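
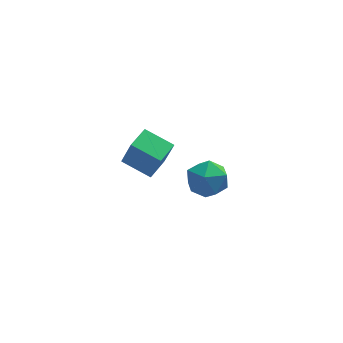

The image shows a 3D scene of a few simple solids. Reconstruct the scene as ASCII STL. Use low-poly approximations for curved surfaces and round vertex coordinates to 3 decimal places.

solid 
facet normal -0.582 -0.811 -0.058
outer loop
vertex -3.484 -1.884 2.404
vertex -4.631 -1.097 2.911
vertex -3.86 -1.513 0.979
endloop
endfacet
facet normal 0.774 -0.532 -0.343
outer loop
vertex -3.149 -0.523 1.049
vertex -3.484 -1.884 2.404
vertex -3.86 -1.513 0.979
endloop
endfacet
facet normal -0.583 -0.810 -0.058
outer loop
vertex -3.86 -1.513 0.979
vertex -4.631 -1.097 2.911
vertex -5.006 -0.725 1.485
endloop
endfacet
facet normal -0.247 0.244 -0.938
outer loop
vertex -5.006 -0.725 1.485
vertex -3.149 -0.523 1.049
vertex -3.86 -1.513 0.979
endloop
endfacet
facet normal 0.247 -0.244 0.938
outer loop
vertex -3.484 -1.884 2.404
vertex -3.92 -0.107 2.981
vertex -4.631 -1.097 2.911
endloop
endfacet
facet normal 0.775 -0.532 -0.342
outer loop
vertex -2.774 -0.895 2.475
vertex -3.484 -1.884 2.404
vertex -3.149 -0.523 1.049
endloop
endfacet
facet normal 0.246 -0.244 0.938
outer loop
vertex -2.774 -0.895 2.475
vertex -3.92 -0.107 2.981
vertex -3.484 -1.884 2.404
endloop
endfacet
facet normal -0.774 0.532 0.342
outer loop
vertex -4.631 -1.097 2.911
vertex -3.92 -0.107 2.981
vertex -5.006 -0.725 1.485
endloop
endfacet
facet normal -0.247 0.244 -0.938
outer loop
vertex -4.296 0.264 1.556
vertex -3.149 -0.523 1.049
vertex -5.006 -0.725 1.485
endloop
endfacet
facet normal -0.775 0.531 0.343
outer loop
vertex -5.006 -0.725 1.485
vertex -3.92 -0.107 2.981
vertex -4.296 0.264 1.556
endloop
endfacet
facet normal 0.582 0.811 0.058
outer loop
vertex -4.296 0.264 1.556
vertex -2.774 -0.895 2.475
vertex -3.149 -0.523 1.049
endloop
endfacet
facet normal 0.583 0.811 0.057
outer loop
vertex -3.92 -0.107 2.981
vertex -2.774 -0.895 2.475
vertex -4.296 0.264 1.556
endloop
endfacet
facet normal -0.393 -0.034 0.919
outer loop
vertex -1.698 2.601 -2.786
vertex -1.059 1.707 -2.546
vertex -0.674 2.744 -2.343
endloop
endfacet
facet normal -0.380 0.635 0.673
outer loop
vertex -1.698 2.601 -2.786
vertex -0.674 2.744 -2.343
vertex -1.026 3.415 -3.175
endloop
endfacet
facet normal -0.754 0.654 0.065
outer loop
vertex -1.698 2.601 -2.786
vertex -1.026 3.415 -3.175
vertex -1.628 2.792 -3.893
endloop
endfacet
facet normal -0.998 -0.004 -0.064
outer loop
vertex -1.698 2.601 -2.786
vertex -1.628 2.792 -3.893
vertex -1.649 1.736 -3.504
endloop
endfacet
facet normal -0.775 -0.429 0.464
outer loop
vertex -1.698 2.601 -2.786
vertex -1.649 1.736 -3.504
vertex -1.059 1.707 -2.546
endloop
endfacet
facet normal 0.297 0.801 0.520
outer loop
vertex -1.026 3.415 -3.175
vertex -0.674 2.744 -2.343
vertex 0.029 3.024 -3.176
endloop
endfacet
facet normal 0.277 -0.282 0.919
outer loop
vertex -0.674 2.744 -2.343
vertex -1.059 1.707 -2.546
vertex 0.008 1.968 -2.787
endloop
endfacet
facet normal -0.342 -0.922 0.182
outer loop
vertex -1.059 1.707 -2.546
vertex -1.649 1.736 -3.504
vertex -0.594 1.345 -3.505
endloop
endfacet
facet normal -0.703 -0.233 -0.672
outer loop
vertex -1.649 1.736 -3.504
vertex -1.628 2.792 -3.893
vertex -0.946 2.016 -4.337
endloop
endfacet
facet normal -0.308 0.831 -0.463
outer loop
vertex -1.628 2.792 -3.893
vertex -1.026 3.415 -3.175
vertex -0.561 3.053 -4.134
endloop
endfacet
facet normal 0.998 0.004 0.064
outer loop
vertex 0.078 2.159 -3.894
vertex 0.029 3.024 -3.176
vertex 0.008 1.968 -2.787
endloop
endfacet
facet normal 0.754 -0.654 -0.065
outer loop
vertex 0.078 2.159 -3.894
vertex 0.008 1.968 -2.787
vertex -0.594 1.345 -3.505
endloop
endfacet
facet normal 0.380 -0.635 -0.673
outer loop
vertex 0.078 2.159 -3.894
vertex -0.594 1.345 -3.505
vertex -0.946 2.016 -4.337
endloop
endfacet
facet normal 0.393 0.034 -0.919
outer loop
vertex 0.078 2.159 -3.894
vertex -0.946 2.016 -4.337
vertex -0.561 3.053 -4.134
endloop
endfacet
facet normal 0.775 0.429 -0.464
outer loop
vertex 0.078 2.159 -3.894
vertex -0.561 3.053 -4.134
vertex 0.029 3.024 -3.176
endloop
endfacet
facet normal 0.703 0.233 0.672
outer loop
vertex 0.008 1.968 -2.787
vertex 0.029 3.024 -3.176
vertex -0.674 2.744 -2.343
endloop
endfacet
facet normal 0.308 -0.831 0.463
outer loop
vertex -0.594 1.345 -3.505
vertex 0.008 1.968 -2.787
vertex -1.059 1.707 -2.546
endloop
endfacet
facet normal -0.297 -0.801 -0.520
outer loop
vertex -0.946 2.016 -4.337
vertex -0.594 1.345 -3.505
vertex -1.649 1.736 -3.504
endloop
endfacet
facet normal -0.277 0.282 -0.919
outer loop
vertex -0.561 3.053 -4.134
vertex -0.946 2.016 -4.337
vertex -1.628 2.792 -3.893
endloop
endfacet
facet normal 0.342 0.922 -0.182
outer loop
vertex 0.029 3.024 -3.176
vertex -0.561 3.053 -4.134
vertex -1.026 3.415 -3.175
endloop
endfacet

endsolid


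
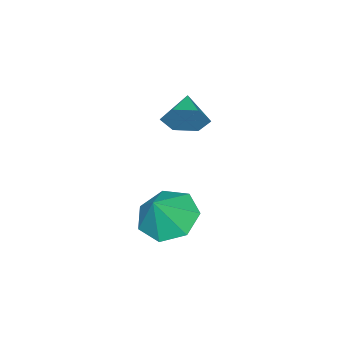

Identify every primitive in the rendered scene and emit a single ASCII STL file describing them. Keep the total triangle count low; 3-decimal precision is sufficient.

solid 
facet normal -0.573 -0.002 -0.819
outer loop
vertex 2.001 -2.102 -2.473
vertex 1.21 -2.362 -1.919
vertex 1.535 -1.445 -2.149
endloop
endfacet
facet normal 0.836 0.538 0.112
outer loop
vertex 2.001 -2.102 -2.473
vertex 1.535 -1.445 -2.149
vertex 1.95 -2.358 -0.861
endloop
endfacet
facet normal -0.573 -0.002 -0.819
outer loop
vertex 1.535 -1.445 -2.149
vertex 1.21 -2.362 -1.919
vertex 0.825 -1.479 -1.652
endloop
endfacet
facet normal 0.300 0.821 0.485
outer loop
vertex 1.535 -1.445 -2.149
vertex 0.825 -1.479 -1.652
vertex 1.95 -2.358 -0.861
endloop
endfacet
facet normal -0.573 -0.002 -0.819
outer loop
vertex 0.825 -1.479 -1.652
vertex 1.21 -2.362 -1.919
vertex 0.405 -2.178 -1.356
endloop
endfacet
facet normal -0.214 0.487 0.846
outer loop
vertex 0.825 -1.479 -1.652
vertex 0.405 -2.178 -1.356
vertex 1.95 -2.358 -0.861
endloop
endfacet
facet normal -0.574 -0.003 -0.819
outer loop
vertex 0.405 -2.178 -1.356
vertex 1.21 -2.362 -1.919
vertex 0.591 -3.016 -1.483
endloop
endfacet
facet normal -0.320 -0.211 0.923
outer loop
vertex 0.405 -2.178 -1.356
vertex 0.591 -3.016 -1.483
vertex 1.95 -2.358 -0.861
endloop
endfacet
facet normal -0.573 -0.004 -0.819
outer loop
vertex 0.591 -3.016 -1.483
vertex 1.21 -2.362 -1.919
vertex 1.244 -3.361 -1.938
endloop
endfacet
facet normal 0.062 -0.750 0.658
outer loop
vertex 0.591 -3.016 -1.483
vertex 1.244 -3.361 -1.938
vertex 1.95 -2.358 -0.861
endloop
endfacet
facet normal -0.573 -0.004 -0.820
outer loop
vertex 1.244 -3.361 -1.938
vertex 1.21 -2.362 -1.919
vertex 1.872 -2.955 -2.379
endloop
endfacet
facet normal 0.644 -0.723 0.251
outer loop
vertex 1.244 -3.361 -1.938
vertex 1.872 -2.955 -2.379
vertex 1.95 -2.358 -0.861
endloop
endfacet
facet normal -0.573 -0.004 -0.820
outer loop
vertex 1.872 -2.955 -2.379
vertex 1.21 -2.362 -1.919
vertex 2.001 -2.102 -2.473
endloop
endfacet
facet normal 0.989 -0.149 0.008
outer loop
vertex 1.872 -2.955 -2.379
vertex 2.001 -2.102 -2.473
vertex 1.95 -2.358 -0.861
endloop
endfacet
facet normal 0.789 0.496 -0.364
outer loop
vertex 0.761 -2.531 2.393
vertex 0.37 -2.35 1.792
vertex 0.364 -1.906 2.384
endloop
endfacet
facet normal -0.140 -0.075 0.987
outer loop
vertex 0.761 -2.531 2.393
vertex 0.364 -1.906 2.384
vertex -0.49 -2.89 2.188
endloop
endfacet
facet normal 0.789 0.496 -0.364
outer loop
vertex 0.364 -1.906 2.384
vertex 0.37 -2.35 1.792
vertex -0.027 -1.725 1.783
endloop
endfacet
facet normal -0.670 0.467 0.577
outer loop
vertex 0.364 -1.906 2.384
vertex -0.027 -1.725 1.783
vertex -0.49 -2.89 2.188
endloop
endfacet
facet normal 0.789 0.496 -0.363
outer loop
vertex -0.027 -1.725 1.783
vertex 0.37 -2.35 1.792
vertex -0.021 -2.169 1.19
endloop
endfacet
facet normal -0.930 0.291 -0.227
outer loop
vertex -0.027 -1.725 1.783
vertex -0.021 -2.169 1.19
vertex -0.49 -2.89 2.188
endloop
endfacet
facet normal 0.789 0.496 -0.363
outer loop
vertex -0.021 -2.169 1.19
vertex 0.37 -2.35 1.792
vertex 0.376 -2.793 1.199
endloop
endfacet
facet normal -0.659 -0.428 -0.619
outer loop
vertex -0.021 -2.169 1.19
vertex 0.376 -2.793 1.199
vertex -0.49 -2.89 2.188
endloop
endfacet
facet normal 0.789 0.496 -0.363
outer loop
vertex 0.376 -2.793 1.199
vertex 0.37 -2.35 1.792
vertex 0.767 -2.974 1.801
endloop
endfacet
facet normal -0.129 -0.970 -0.208
outer loop
vertex 0.376 -2.793 1.199
vertex 0.767 -2.974 1.801
vertex -0.49 -2.89 2.188
endloop
endfacet
facet normal 0.788 0.496 -0.363
outer loop
vertex 0.767 -2.974 1.801
vertex 0.37 -2.35 1.792
vertex 0.761 -2.531 2.393
endloop
endfacet
facet normal 0.130 -0.793 0.595
outer loop
vertex 0.767 -2.974 1.801
vertex 0.761 -2.531 2.393
vertex -0.49 -2.89 2.188
endloop
endfacet

endsolid


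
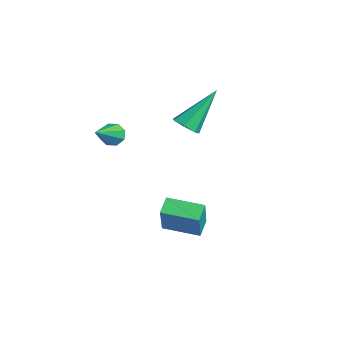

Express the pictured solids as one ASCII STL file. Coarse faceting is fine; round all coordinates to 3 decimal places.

solid 
facet normal -0.598 0.594 -0.539
outer loop
vertex -2.078 0.003 -0.4
vertex -2.479 -0.035 0.003
vertex -2.04 0.315 -0.098
endloop
endfacet
facet normal 0.934 0.182 -0.306
outer loop
vertex -2.078 0.003 -0.4
vertex -2.04 0.315 -0.098
vertex -1.421 -1.085 0.957
endloop
endfacet
facet normal -0.597 0.593 -0.541
outer loop
vertex -2.04 0.315 -0.098
vertex -2.479 -0.035 0.003
vertex -2.26 0.423 0.263
endloop
endfacet
facet normal 0.769 0.565 0.299
outer loop
vertex -2.04 0.315 -0.098
vertex -2.26 0.423 0.263
vertex -1.421 -1.085 0.957
endloop
endfacet
facet normal -0.599 0.592 -0.539
outer loop
vertex -2.26 0.423 0.263
vertex -2.479 -0.035 0.003
vertex -2.607 0.262 0.472
endloop
endfacet
facet normal 0.253 0.517 0.818
outer loop
vertex -2.26 0.423 0.263
vertex -2.607 0.262 0.472
vertex -1.421 -1.085 0.957
endloop
endfacet
facet normal -0.597 0.594 -0.539
outer loop
vertex -2.607 0.262 0.472
vertex -2.479 -0.035 0.003
vertex -2.88 -0.072 0.406
endloop
endfacet
facet normal -0.311 0.067 0.948
outer loop
vertex -2.607 0.262 0.472
vertex -2.88 -0.072 0.406
vertex -1.421 -1.085 0.957
endloop
endfacet
facet normal -0.597 0.593 -0.540
outer loop
vertex -2.88 -0.072 0.406
vertex -2.479 -0.035 0.003
vertex -2.917 -0.384 0.104
endloop
endfacet
facet normal -0.594 -0.522 0.612
outer loop
vertex -2.88 -0.072 0.406
vertex -2.917 -0.384 0.104
vertex -1.421 -1.085 0.957
endloop
endfacet
facet normal -0.598 0.594 -0.539
outer loop
vertex -2.917 -0.384 0.104
vertex -2.479 -0.035 0.003
vertex -2.698 -0.492 -0.258
endloop
endfacet
facet normal -0.429 -0.903 0.010
outer loop
vertex -2.917 -0.384 0.104
vertex -2.698 -0.492 -0.258
vertex -1.421 -1.085 0.957
endloop
endfacet
facet normal -0.596 0.594 -0.540
outer loop
vertex -2.698 -0.492 -0.258
vertex -2.479 -0.035 0.003
vertex -2.35 -0.332 -0.466
endloop
endfacet
facet normal 0.088 -0.855 -0.510
outer loop
vertex -2.698 -0.492 -0.258
vertex -2.35 -0.332 -0.466
vertex -1.421 -1.085 0.957
endloop
endfacet
facet normal -0.598 0.592 -0.540
outer loop
vertex -2.35 -0.332 -0.466
vertex -2.479 -0.035 0.003
vertex -2.078 0.003 -0.4
endloop
endfacet
facet normal 0.653 -0.404 -0.640
outer loop
vertex -2.35 -0.332 -0.466
vertex -2.078 0.003 -0.4
vertex -1.421 -1.085 0.957
endloop
endfacet
facet normal -0.694 0.557 0.456
outer loop
vertex 2.101 0.581 -0.937
vertex 2.981 1.8 -1.085
vertex 1.437 0.891 -2.325
endloop
endfacet
facet normal -0.583 -0.807 0.099
outer loop
vertex 1.999 0.44 -2.695
vertex 2.101 0.581 -0.937
vertex 1.437 0.891 -2.325
endloop
endfacet
facet normal -0.694 0.556 0.457
outer loop
vertex 1.437 0.891 -2.325
vertex 2.981 1.8 -1.085
vertex 2.316 2.11 -2.474
endloop
endfacet
facet normal -0.424 0.197 -0.884
outer loop
vertex 2.316 2.11 -2.474
vertex 1.999 0.44 -2.695
vertex 1.437 0.891 -2.325
endloop
endfacet
facet normal 0.423 -0.198 0.884
outer loop
vertex 2.101 0.581 -0.937
vertex 3.543 1.349 -1.455
vertex 2.981 1.8 -1.085
endloop
endfacet
facet normal -0.582 -0.807 0.099
outer loop
vertex 2.664 0.13 -1.306
vertex 2.101 0.581 -0.937
vertex 1.999 0.44 -2.695
endloop
endfacet
facet normal 0.423 -0.197 0.885
outer loop
vertex 2.664 0.13 -1.306
vertex 3.543 1.349 -1.455
vertex 2.101 0.581 -0.937
endloop
endfacet
facet normal 0.582 0.807 -0.099
outer loop
vertex 2.981 1.8 -1.085
vertex 3.543 1.349 -1.455
vertex 2.316 2.11 -2.474
endloop
endfacet
facet normal -0.422 0.197 -0.885
outer loop
vertex 2.879 1.659 -2.843
vertex 1.999 0.44 -2.695
vertex 2.316 2.11 -2.474
endloop
endfacet
facet normal 0.582 0.807 -0.098
outer loop
vertex 2.316 2.11 -2.474
vertex 3.543 1.349 -1.455
vertex 2.879 1.659 -2.843
endloop
endfacet
facet normal 0.694 -0.557 -0.457
outer loop
vertex 2.879 1.659 -2.843
vertex 2.664 0.13 -1.306
vertex 1.999 0.44 -2.695
endloop
endfacet
facet normal 0.694 -0.556 -0.456
outer loop
vertex 3.543 1.349 -1.455
vertex 2.664 0.13 -1.306
vertex 2.879 1.659 -2.843
endloop
endfacet
facet normal 0.134 -0.652 -0.746
outer loop
vertex -1.453 3.05 0.082
vertex -2.084 2.896 0.103
vertex -1.791 3.358 -0.248
endloop
endfacet
facet normal 0.728 0.676 -0.115
outer loop
vertex -1.453 3.05 0.082
vertex -1.791 3.358 -0.248
vertex -2.376 4.324 1.737
endloop
endfacet
facet normal 0.135 -0.652 -0.746
outer loop
vertex -1.791 3.358 -0.248
vertex -2.084 2.896 0.103
vertex -2.35 3.318 -0.314
endloop
endfacet
facet normal -0.012 0.898 -0.440
outer loop
vertex -1.791 3.358 -0.248
vertex -2.35 3.318 -0.314
vertex -2.376 4.324 1.737
endloop
endfacet
facet normal 0.134 -0.653 -0.746
outer loop
vertex -2.35 3.318 -0.314
vertex -2.084 2.896 0.103
vertex -2.708 2.96 -0.065
endloop
endfacet
facet normal -0.770 0.569 -0.289
outer loop
vertex -2.35 3.318 -0.314
vertex -2.708 2.96 -0.065
vertex -2.376 4.324 1.737
endloop
endfacet
facet normal 0.134 -0.652 -0.746
outer loop
vertex -2.708 2.96 -0.065
vertex -2.084 2.896 0.103
vertex -2.597 2.554 0.31
endloop
endfacet
facet normal -0.973 -0.059 0.224
outer loop
vertex -2.708 2.96 -0.065
vertex -2.597 2.554 0.31
vertex -2.376 4.324 1.737
endloop
endfacet
facet normal 0.133 -0.652 -0.747
outer loop
vertex -2.597 2.554 0.31
vertex -2.084 2.896 0.103
vertex -2.099 2.405 0.529
endloop
endfacet
facet normal -0.469 -0.518 0.715
outer loop
vertex -2.597 2.554 0.31
vertex -2.099 2.405 0.529
vertex -2.376 4.324 1.737
endloop
endfacet
facet normal 0.135 -0.652 -0.746
outer loop
vertex -2.099 2.405 0.529
vertex -2.084 2.896 0.103
vertex -1.59 2.626 0.428
endloop
endfacet
facet normal 0.360 -0.459 0.812
outer loop
vertex -2.099 2.405 0.529
vertex -1.59 2.626 0.428
vertex -2.376 4.324 1.737
endloop
endfacet
facet normal 0.134 -0.652 -0.746
outer loop
vertex -1.59 2.626 0.428
vertex -2.084 2.896 0.103
vertex -1.453 3.05 0.082
endloop
endfacet
facet normal 0.894 0.072 0.443
outer loop
vertex -1.59 2.626 0.428
vertex -1.453 3.05 0.082
vertex -2.376 4.324 1.737
endloop
endfacet

endsolid


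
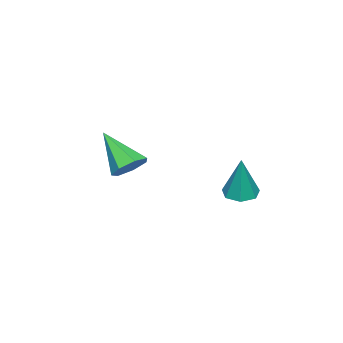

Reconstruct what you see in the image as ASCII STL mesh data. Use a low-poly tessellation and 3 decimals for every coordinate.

solid 
facet normal 0.206 0.698 -0.686
outer loop
vertex -2.756 -2.556 2.3
vertex -3.094 -2.948 1.8
vertex -3.366 -2.442 2.233
endloop
endfacet
facet normal -0.022 0.416 0.909
outer loop
vertex -2.756 -2.556 2.3
vertex -3.366 -2.442 2.233
vertex -3.466 -4.212 3.04
endloop
endfacet
facet normal 0.205 0.698 -0.686
outer loop
vertex -3.366 -2.442 2.233
vertex -3.094 -2.948 1.8
vertex -3.772 -2.709 1.84
endloop
endfacet
facet normal -0.758 0.305 0.576
outer loop
vertex -3.366 -2.442 2.233
vertex -3.772 -2.709 1.84
vertex -3.466 -4.212 3.04
endloop
endfacet
facet normal 0.206 0.699 -0.685
outer loop
vertex -3.772 -2.709 1.84
vertex -3.094 -2.948 1.8
vertex -3.666 -3.156 1.416
endloop
endfacet
facet normal -0.977 -0.214 -0.019
outer loop
vertex -3.772 -2.709 1.84
vertex -3.666 -3.156 1.416
vertex -3.466 -4.212 3.04
endloop
endfacet
facet normal 0.206 0.699 -0.685
outer loop
vertex -3.666 -3.156 1.416
vertex -3.094 -2.948 1.8
vertex -3.13 -3.446 1.281
endloop
endfacet
facet normal -0.511 -0.748 -0.423
outer loop
vertex -3.666 -3.156 1.416
vertex -3.13 -3.446 1.281
vertex -3.466 -4.212 3.04
endloop
endfacet
facet normal 0.206 0.699 -0.685
outer loop
vertex -3.13 -3.446 1.281
vertex -3.094 -2.948 1.8
vertex -2.566 -3.361 1.537
endloop
endfacet
facet normal 0.288 -0.897 -0.336
outer loop
vertex -3.13 -3.446 1.281
vertex -2.566 -3.361 1.537
vertex -3.466 -4.212 3.04
endloop
endfacet
facet normal 0.205 0.699 -0.686
outer loop
vertex -2.566 -3.361 1.537
vertex -3.094 -2.948 1.8
vertex -2.4 -2.965 1.99
endloop
endfacet
facet normal 0.817 -0.548 0.179
outer loop
vertex -2.566 -3.361 1.537
vertex -2.4 -2.965 1.99
vertex -3.466 -4.212 3.04
endloop
endfacet
facet normal 0.205 0.698 -0.686
outer loop
vertex -2.4 -2.965 1.99
vertex -3.094 -2.948 1.8
vertex -2.756 -2.556 2.3
endloop
endfacet
facet normal 0.680 0.036 0.733
outer loop
vertex -2.4 -2.965 1.99
vertex -2.756 -2.556 2.3
vertex -3.466 -4.212 3.04
endloop
endfacet
facet normal -0.222 -0.115 -0.968
outer loop
vertex -3.456 1.026 0.917
vertex -4.011 0.751 1.077
vertex -3.888 1.37 0.975
endloop
endfacet
facet normal 0.628 0.773 0.092
outer loop
vertex -3.456 1.026 0.917
vertex -3.888 1.37 0.975
vertex -3.629 0.949 2.743
endloop
endfacet
facet normal -0.223 -0.115 -0.968
outer loop
vertex -3.888 1.37 0.975
vertex -4.011 0.751 1.077
vertex -4.412 1.248 1.11
endloop
endfacet
facet normal -0.158 0.955 0.251
outer loop
vertex -3.888 1.37 0.975
vertex -4.412 1.248 1.11
vertex -3.629 0.949 2.743
endloop
endfacet
facet normal -0.222 -0.115 -0.968
outer loop
vertex -4.412 1.248 1.11
vertex -4.011 0.751 1.077
vertex -4.635 0.751 1.22
endloop
endfacet
facet normal -0.772 0.447 0.452
outer loop
vertex -4.412 1.248 1.11
vertex -4.635 0.751 1.22
vertex -3.629 0.949 2.743
endloop
endfacet
facet normal -0.222 -0.116 -0.968
outer loop
vertex -4.635 0.751 1.22
vertex -4.011 0.751 1.077
vertex -4.388 0.254 1.223
endloop
endfacet
facet normal -0.752 -0.371 0.545
outer loop
vertex -4.635 0.751 1.22
vertex -4.388 0.254 1.223
vertex -3.629 0.949 2.743
endloop
endfacet
facet normal -0.222 -0.116 -0.968
outer loop
vertex -4.388 0.254 1.223
vertex -4.011 0.751 1.077
vertex -3.857 0.131 1.116
endloop
endfacet
facet normal -0.112 -0.881 0.459
outer loop
vertex -4.388 0.254 1.223
vertex -3.857 0.131 1.116
vertex -3.629 0.949 2.743
endloop
endfacet
facet normal -0.221 -0.116 -0.968
outer loop
vertex -3.857 0.131 1.116
vertex -4.011 0.751 1.077
vertex -3.442 0.474 0.98
endloop
endfacet
facet normal 0.664 -0.701 0.259
outer loop
vertex -3.857 0.131 1.116
vertex -3.442 0.474 0.98
vertex -3.629 0.949 2.743
endloop
endfacet
facet normal -0.222 -0.116 -0.968
outer loop
vertex -3.442 0.474 0.98
vertex -4.011 0.751 1.077
vertex -3.456 1.026 0.917
endloop
endfacet
facet normal 0.995 0.036 0.096
outer loop
vertex -3.442 0.474 0.98
vertex -3.456 1.026 0.917
vertex -3.629 0.949 2.743
endloop
endfacet

endsolid


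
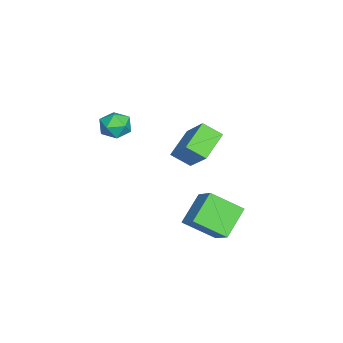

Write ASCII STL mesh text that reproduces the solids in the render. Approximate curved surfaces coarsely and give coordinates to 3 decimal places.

solid 
facet normal -0.958 -0.281 -0.060
outer loop
vertex -0.197 -2.346 2.318
vertex 0.045 -3.162 2.274
vertex -0.108 -2.803 3.031
endloop
endfacet
facet normal -0.892 0.322 0.318
outer loop
vertex -0.197 -2.346 2.318
vertex -0.108 -2.803 3.031
vertex 0.172 -1.999 3.003
endloop
endfacet
facet normal -0.578 0.810 -0.099
outer loop
vertex -0.197 -2.346 2.318
vertex 0.172 -1.999 3.003
vertex 0.498 -1.861 2.228
endloop
endfacet
facet normal -0.450 0.509 -0.734
outer loop
vertex -0.197 -2.346 2.318
vertex 0.498 -1.861 2.228
vertex 0.419 -2.58 1.778
endloop
endfacet
facet normal -0.685 -0.165 -0.710
outer loop
vertex -0.197 -2.346 2.318
vertex 0.419 -2.58 1.778
vertex 0.045 -3.162 2.274
endloop
endfacet
facet normal -0.458 0.190 0.868
outer loop
vertex 0.172 -1.999 3.003
vertex -0.108 -2.803 3.031
vertex 0.641 -2.6 3.382
endloop
endfacet
facet normal -0.565 -0.784 0.257
outer loop
vertex -0.108 -2.803 3.031
vertex 0.045 -3.162 2.274
vertex 0.562 -3.319 2.932
endloop
endfacet
facet normal -0.124 -0.596 -0.793
outer loop
vertex 0.045 -3.162 2.274
vertex 0.419 -2.58 1.778
vertex 0.888 -3.181 2.157
endloop
endfacet
facet normal 0.256 0.492 -0.832
outer loop
vertex 0.419 -2.58 1.778
vertex 0.498 -1.861 2.228
vertex 1.168 -2.377 2.129
endloop
endfacet
facet normal 0.049 0.980 0.195
outer loop
vertex 0.498 -1.861 2.228
vertex 0.172 -1.999 3.003
vertex 1.015 -2.018 2.886
endloop
endfacet
facet normal 0.450 -0.509 0.734
outer loop
vertex 1.257 -2.834 2.842
vertex 0.641 -2.6 3.382
vertex 0.562 -3.319 2.932
endloop
endfacet
facet normal 0.578 -0.810 0.099
outer loop
vertex 1.257 -2.834 2.842
vertex 0.562 -3.319 2.932
vertex 0.888 -3.181 2.157
endloop
endfacet
facet normal 0.892 -0.322 -0.318
outer loop
vertex 1.257 -2.834 2.842
vertex 0.888 -3.181 2.157
vertex 1.168 -2.377 2.129
endloop
endfacet
facet normal 0.958 0.281 0.060
outer loop
vertex 1.257 -2.834 2.842
vertex 1.168 -2.377 2.129
vertex 1.015 -2.018 2.886
endloop
endfacet
facet normal 0.685 0.165 0.710
outer loop
vertex 1.257 -2.834 2.842
vertex 1.015 -2.018 2.886
vertex 0.641 -2.6 3.382
endloop
endfacet
facet normal -0.256 -0.492 0.832
outer loop
vertex 0.562 -3.319 2.932
vertex 0.641 -2.6 3.382
vertex -0.108 -2.803 3.031
endloop
endfacet
facet normal -0.049 -0.980 -0.195
outer loop
vertex 0.888 -3.181 2.157
vertex 0.562 -3.319 2.932
vertex 0.045 -3.162 2.274
endloop
endfacet
facet normal 0.458 -0.190 -0.868
outer loop
vertex 1.168 -2.377 2.129
vertex 0.888 -3.181 2.157
vertex 0.419 -2.58 1.778
endloop
endfacet
facet normal 0.565 0.784 -0.257
outer loop
vertex 1.015 -2.018 2.886
vertex 1.168 -2.377 2.129
vertex 0.498 -1.861 2.228
endloop
endfacet
facet normal 0.124 0.596 0.793
outer loop
vertex 0.641 -2.6 3.382
vertex 1.015 -2.018 2.886
vertex 0.172 -1.999 3.003
endloop
endfacet
facet normal -0.835 0.305 0.458
outer loop
vertex -2.777 0.128 0.415
vertex -1.689 1.072 1.773
vertex -2.788 1.092 -0.247
endloop
endfacet
facet normal -0.549 -0.477 -0.686
outer loop
vertex -1.351 0.568 -1.033
vertex -2.777 0.128 0.415
vertex -2.788 1.092 -0.247
endloop
endfacet
facet normal -0.835 0.304 0.458
outer loop
vertex -2.788 1.092 -0.247
vertex -1.689 1.072 1.773
vertex -1.7 2.037 1.111
endloop
endfacet
facet normal -0.009 0.824 -0.566
outer loop
vertex -1.7 2.037 1.111
vertex -1.351 0.568 -1.033
vertex -2.788 1.092 -0.247
endloop
endfacet
facet normal 0.009 -0.824 0.566
outer loop
vertex -2.777 0.128 0.415
vertex -0.252 0.548 0.987
vertex -1.689 1.072 1.773
endloop
endfacet
facet normal -0.549 -0.477 -0.686
outer loop
vertex -1.34 -0.397 -0.371
vertex -2.777 0.128 0.415
vertex -1.351 0.568 -1.033
endloop
endfacet
facet normal 0.009 -0.824 0.566
outer loop
vertex -1.34 -0.397 -0.371
vertex -0.252 0.548 0.987
vertex -2.777 0.128 0.415
endloop
endfacet
facet normal 0.549 0.477 0.686
outer loop
vertex -1.689 1.072 1.773
vertex -0.252 0.548 0.987
vertex -1.7 2.037 1.111
endloop
endfacet
facet normal -0.009 0.824 -0.566
outer loop
vertex -0.263 1.512 0.325
vertex -1.351 0.568 -1.033
vertex -1.7 2.037 1.111
endloop
endfacet
facet normal 0.549 0.477 0.686
outer loop
vertex -1.7 2.037 1.111
vertex -0.252 0.548 0.987
vertex -0.263 1.512 0.325
endloop
endfacet
facet normal 0.835 -0.304 -0.458
outer loop
vertex -0.263 1.512 0.325
vertex -1.34 -0.397 -0.371
vertex -1.351 0.568 -1.033
endloop
endfacet
facet normal 0.835 -0.305 -0.457
outer loop
vertex -0.252 0.548 0.987
vertex -1.34 -0.397 -0.371
vertex -0.263 1.512 0.325
endloop
endfacet
facet normal -0.670 -0.451 -0.590
outer loop
vertex -0.38 1.142 -2.317
vertex -0.553 2.719 -3.327
vertex 0.961 0.586 -3.414
endloop
endfacet
facet normal 0.092 -0.839 0.537
outer loop
vertex 2.053 1.321 -2.453
vertex -0.38 1.142 -2.317
vertex 0.961 0.586 -3.414
endloop
endfacet
facet normal -0.670 -0.451 -0.590
outer loop
vertex 0.961 0.586 -3.414
vertex -0.553 2.719 -3.327
vertex 0.789 2.162 -4.424
endloop
endfacet
facet normal 0.737 -0.306 -0.603
outer loop
vertex 0.789 2.162 -4.424
vertex 2.053 1.321 -2.453
vertex 0.961 0.586 -3.414
endloop
endfacet
facet normal -0.737 0.306 0.603
outer loop
vertex -0.38 1.142 -2.317
vertex 0.539 3.454 -2.366
vertex -0.553 2.719 -3.327
endloop
endfacet
facet normal 0.092 -0.838 0.538
outer loop
vertex 0.711 1.878 -1.356
vertex -0.38 1.142 -2.317
vertex 2.053 1.321 -2.453
endloop
endfacet
facet normal -0.737 0.306 0.603
outer loop
vertex 0.711 1.878 -1.356
vertex 0.539 3.454 -2.366
vertex -0.38 1.142 -2.317
endloop
endfacet
facet normal -0.091 0.838 -0.537
outer loop
vertex -0.553 2.719 -3.327
vertex 0.539 3.454 -2.366
vertex 0.789 2.162 -4.424
endloop
endfacet
facet normal 0.737 -0.305 -0.603
outer loop
vertex 1.88 2.898 -3.463
vertex 2.053 1.321 -2.453
vertex 0.789 2.162 -4.424
endloop
endfacet
facet normal -0.092 0.838 -0.537
outer loop
vertex 0.789 2.162 -4.424
vertex 0.539 3.454 -2.366
vertex 1.88 2.898 -3.463
endloop
endfacet
facet normal 0.670 0.451 0.590
outer loop
vertex 1.88 2.898 -3.463
vertex 0.711 1.878 -1.356
vertex 2.053 1.321 -2.453
endloop
endfacet
facet normal 0.670 0.451 0.590
outer loop
vertex 0.539 3.454 -2.366
vertex 0.711 1.878 -1.356
vertex 1.88 2.898 -3.463
endloop
endfacet

endsolid


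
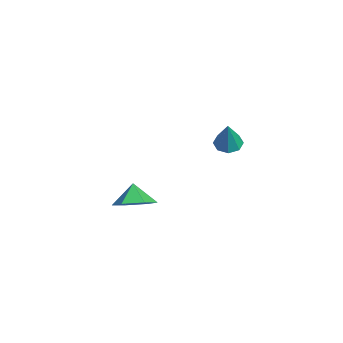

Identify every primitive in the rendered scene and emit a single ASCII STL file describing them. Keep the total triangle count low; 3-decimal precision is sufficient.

solid 
facet normal 0.603 -0.033 -0.797
outer loop
vertex -2.385 -4.546 -2.164
vertex -2.997 -3.849 -2.656
vertex -2.196 -3.518 -2.064
endloop
endfacet
facet normal 0.243 -0.138 0.960
outer loop
vertex -2.385 -4.546 -2.164
vertex -2.196 -3.518 -2.064
vertex -3.703 -3.811 -1.724
endloop
endfacet
facet normal 0.603 -0.033 -0.797
outer loop
vertex -2.196 -3.518 -2.064
vertex -2.997 -3.849 -2.656
vertex -2.808 -2.821 -2.556
endloop
endfacet
facet normal 0.060 0.610 0.790
outer loop
vertex -2.196 -3.518 -2.064
vertex -2.808 -2.821 -2.556
vertex -3.703 -3.811 -1.724
endloop
endfacet
facet normal 0.603 -0.033 -0.797
outer loop
vertex -2.808 -2.821 -2.556
vertex -2.997 -3.849 -2.656
vertex -3.609 -3.153 -3.148
endloop
endfacet
facet normal -0.554 0.769 0.319
outer loop
vertex -2.808 -2.821 -2.556
vertex -3.609 -3.153 -3.148
vertex -3.703 -3.811 -1.724
endloop
endfacet
facet normal 0.603 -0.033 -0.797
outer loop
vertex -3.609 -3.153 -3.148
vertex -2.997 -3.849 -2.656
vertex -3.798 -4.181 -3.249
endloop
endfacet
facet normal -0.984 0.179 0.018
outer loop
vertex -3.609 -3.153 -3.148
vertex -3.798 -4.181 -3.249
vertex -3.703 -3.811 -1.724
endloop
endfacet
facet normal 0.604 -0.033 -0.797
outer loop
vertex -3.798 -4.181 -3.249
vertex -2.997 -3.849 -2.656
vertex -3.186 -4.877 -2.756
endloop
endfacet
facet normal -0.800 -0.570 0.188
outer loop
vertex -3.798 -4.181 -3.249
vertex -3.186 -4.877 -2.756
vertex -3.703 -3.811 -1.724
endloop
endfacet
facet normal 0.603 -0.033 -0.797
outer loop
vertex -3.186 -4.877 -2.756
vertex -2.997 -3.849 -2.656
vertex -2.385 -4.546 -2.164
endloop
endfacet
facet normal -0.186 -0.729 0.659
outer loop
vertex -3.186 -4.877 -2.756
vertex -2.385 -4.546 -2.164
vertex -3.703 -3.811 -1.724
endloop
endfacet
facet normal -0.406 0.104 -0.908
outer loop
vertex 0.252 0.287 2.553
vertex -0.266 -0.094 2.741
vertex -0.131 0.562 2.756
endloop
endfacet
facet normal 0.636 0.748 0.187
outer loop
vertex 0.252 0.287 2.553
vertex -0.131 0.562 2.756
vertex 0.406 -0.266 4.239
endloop
endfacet
facet normal -0.407 0.104 -0.908
outer loop
vertex -0.131 0.562 2.756
vertex -0.266 -0.094 2.741
vertex -0.592 0.452 2.95
endloop
endfacet
facet normal -0.003 0.873 0.488
outer loop
vertex -0.131 0.562 2.756
vertex -0.592 0.452 2.95
vertex 0.406 -0.266 4.239
endloop
endfacet
facet normal -0.407 0.104 -0.908
outer loop
vertex -0.592 0.452 2.95
vertex -0.266 -0.094 2.741
vertex -0.863 0.022 3.022
endloop
endfacet
facet normal -0.555 0.465 0.689
outer loop
vertex -0.592 0.452 2.95
vertex -0.863 0.022 3.022
vertex 0.406 -0.266 4.239
endloop
endfacet
facet normal -0.407 0.102 -0.908
outer loop
vertex -0.863 0.022 3.022
vertex -0.266 -0.094 2.741
vertex -0.783 -0.476 2.93
endloop
endfacet
facet normal -0.700 -0.237 0.674
outer loop
vertex -0.863 0.022 3.022
vertex -0.783 -0.476 2.93
vertex 0.406 -0.266 4.239
endloop
endfacet
facet normal -0.408 0.103 -0.907
outer loop
vertex -0.783 -0.476 2.93
vertex -0.266 -0.094 2.741
vertex -0.401 -0.75 2.727
endloop
endfacet
facet normal -0.350 -0.822 0.450
outer loop
vertex -0.783 -0.476 2.93
vertex -0.401 -0.75 2.727
vertex 0.406 -0.266 4.239
endloop
endfacet
facet normal -0.407 0.103 -0.907
outer loop
vertex -0.401 -0.75 2.727
vertex -0.266 -0.094 2.741
vertex 0.061 -0.641 2.532
endloop
endfacet
facet normal 0.287 -0.946 0.150
outer loop
vertex -0.401 -0.75 2.727
vertex 0.061 -0.641 2.532
vertex 0.406 -0.266 4.239
endloop
endfacet
facet normal -0.407 0.104 -0.908
outer loop
vertex 0.061 -0.641 2.532
vertex -0.266 -0.094 2.741
vertex 0.331 -0.211 2.46
endloop
endfacet
facet normal 0.842 -0.537 -0.052
outer loop
vertex 0.061 -0.641 2.532
vertex 0.331 -0.211 2.46
vertex 0.406 -0.266 4.239
endloop
endfacet
facet normal -0.407 0.105 -0.908
outer loop
vertex 0.331 -0.211 2.46
vertex -0.266 -0.094 2.741
vertex 0.252 0.287 2.553
endloop
endfacet
facet normal 0.986 0.163 -0.037
outer loop
vertex 0.331 -0.211 2.46
vertex 0.252 0.287 2.553
vertex 0.406 -0.266 4.239
endloop
endfacet

endsolid


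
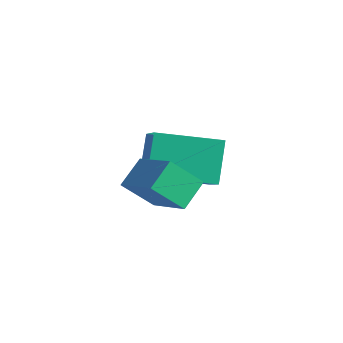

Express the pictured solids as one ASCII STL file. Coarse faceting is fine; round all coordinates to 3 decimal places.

solid 
facet normal -0.620 -0.760 0.195
outer loop
vertex -3.096 -2.497 -3.238
vertex -3.658 -1.723 -2.005
vertex -4.191 -1.838 -4.15
endloop
endfacet
facet normal 0.360 -0.496 -0.790
outer loop
vertex -2.902 -0.257 -4.555
vertex -3.096 -2.497 -3.238
vertex -4.191 -1.838 -4.15
endloop
endfacet
facet normal -0.619 -0.761 0.195
outer loop
vertex -4.191 -1.838 -4.15
vertex -3.658 -1.723 -2.005
vertex -4.753 -1.065 -2.917
endloop
endfacet
facet normal -0.697 0.420 -0.581
outer loop
vertex -4.753 -1.065 -2.917
vertex -2.902 -0.257 -4.555
vertex -4.191 -1.838 -4.15
endloop
endfacet
facet normal 0.697 -0.420 0.581
outer loop
vertex -3.096 -2.497 -3.238
vertex -2.369 -0.142 -2.41
vertex -3.658 -1.723 -2.005
endloop
endfacet
facet normal 0.360 -0.496 -0.790
outer loop
vertex -1.807 -0.915 -3.643
vertex -3.096 -2.497 -3.238
vertex -2.902 -0.257 -4.555
endloop
endfacet
facet normal 0.697 -0.420 0.581
outer loop
vertex -1.807 -0.915 -3.643
vertex -2.369 -0.142 -2.41
vertex -3.096 -2.497 -3.238
endloop
endfacet
facet normal -0.360 0.496 0.790
outer loop
vertex -3.658 -1.723 -2.005
vertex -2.369 -0.142 -2.41
vertex -4.753 -1.065 -2.917
endloop
endfacet
facet normal -0.697 0.419 -0.581
outer loop
vertex -3.464 0.517 -3.322
vertex -2.902 -0.257 -4.555
vertex -4.753 -1.065 -2.917
endloop
endfacet
facet normal -0.360 0.496 0.790
outer loop
vertex -4.753 -1.065 -2.917
vertex -2.369 -0.142 -2.41
vertex -3.464 0.517 -3.322
endloop
endfacet
facet normal 0.619 0.760 -0.195
outer loop
vertex -3.464 0.517 -3.322
vertex -1.807 -0.915 -3.643
vertex -2.902 -0.257 -4.555
endloop
endfacet
facet normal 0.620 0.760 -0.194
outer loop
vertex -2.369 -0.142 -2.41
vertex -1.807 -0.915 -3.643
vertex -3.464 0.517 -3.322
endloop
endfacet
facet normal -0.882 0.121 -0.455
outer loop
vertex -2.448 -4.009 -2.51
vertex -2.63 -3.144 -1.926
vertex -1.892 -3.292 -3.398
endloop
endfacet
facet normal 0.172 -0.816 -0.551
outer loop
vertex -0.41 -3.496 -2.634
vertex -2.448 -4.009 -2.51
vertex -1.892 -3.292 -3.398
endloop
endfacet
facet normal -0.882 0.121 -0.455
outer loop
vertex -1.892 -3.292 -3.398
vertex -2.63 -3.144 -1.926
vertex -2.074 -2.427 -2.814
endloop
endfacet
facet normal 0.438 0.564 -0.699
outer loop
vertex -2.074 -2.427 -2.814
vertex -0.41 -3.496 -2.634
vertex -1.892 -3.292 -3.398
endloop
endfacet
facet normal -0.438 -0.564 0.699
outer loop
vertex -2.448 -4.009 -2.51
vertex -1.148 -3.348 -1.162
vertex -2.63 -3.144 -1.926
endloop
endfacet
facet normal 0.172 -0.816 -0.551
outer loop
vertex -0.966 -4.213 -1.746
vertex -2.448 -4.009 -2.51
vertex -0.41 -3.496 -2.634
endloop
endfacet
facet normal -0.438 -0.564 0.699
outer loop
vertex -0.966 -4.213 -1.746
vertex -1.148 -3.348 -1.162
vertex -2.448 -4.009 -2.51
endloop
endfacet
facet normal -0.172 0.816 0.551
outer loop
vertex -2.63 -3.144 -1.926
vertex -1.148 -3.348 -1.162
vertex -2.074 -2.427 -2.814
endloop
endfacet
facet normal 0.438 0.564 -0.699
outer loop
vertex -0.592 -2.631 -2.05
vertex -0.41 -3.496 -2.634
vertex -2.074 -2.427 -2.814
endloop
endfacet
facet normal -0.172 0.816 0.551
outer loop
vertex -2.074 -2.427 -2.814
vertex -1.148 -3.348 -1.162
vertex -0.592 -2.631 -2.05
endloop
endfacet
facet normal 0.882 -0.121 0.455
outer loop
vertex -0.592 -2.631 -2.05
vertex -0.966 -4.213 -1.746
vertex -0.41 -3.496 -2.634
endloop
endfacet
facet normal 0.882 -0.121 0.455
outer loop
vertex -1.148 -3.348 -1.162
vertex -0.966 -4.213 -1.746
vertex -0.592 -2.631 -2.05
endloop
endfacet

endsolid


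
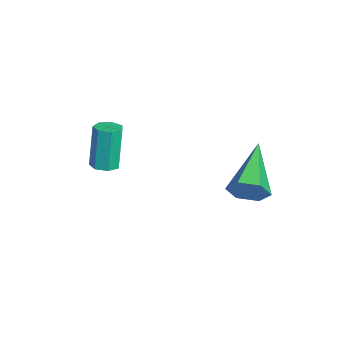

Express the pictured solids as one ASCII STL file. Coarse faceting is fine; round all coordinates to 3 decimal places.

solid 
facet normal 0.190 -0.104 -0.976
outer loop
vertex -3.094 -0.929 1.323
vertex -3.37 -1.358 1.315
vertex -3.525 -0.879 1.234
endloop
endfacet
facet normal 0.131 0.988 -0.080
outer loop
vertex -3.094 -0.929 1.323
vertex -3.525 -0.879 1.234
vertex -3.415 -0.753 2.973
endloop
endfacet
facet normal 0.131 0.988 -0.080
outer loop
vertex -3.415 -0.753 2.973
vertex -3.525 -0.879 1.234
vertex -3.846 -0.703 2.883
endloop
endfacet
facet normal -0.192 0.105 0.976
outer loop
vertex -3.415 -0.753 2.973
vertex -3.846 -0.703 2.883
vertex -3.69 -1.182 2.965
endloop
endfacet
facet normal 0.190 -0.104 -0.976
outer loop
vertex -3.525 -0.879 1.234
vertex -3.37 -1.358 1.315
vertex -3.838 -1.19 1.206
endloop
endfacet
facet normal -0.680 0.703 -0.207
outer loop
vertex -3.525 -0.879 1.234
vertex -3.838 -1.19 1.206
vertex -3.846 -0.703 2.883
endloop
endfacet
facet normal -0.680 0.703 -0.207
outer loop
vertex -3.846 -0.703 2.883
vertex -3.838 -1.19 1.206
vertex -4.159 -1.014 2.856
endloop
endfacet
facet normal -0.189 0.106 0.976
outer loop
vertex -3.846 -0.703 2.883
vertex -4.159 -1.014 2.856
vertex -3.69 -1.182 2.965
endloop
endfacet
facet normal 0.190 -0.103 -0.976
outer loop
vertex -3.838 -1.19 1.206
vertex -3.37 -1.358 1.315
vertex -3.799 -1.628 1.26
endloop
endfacet
facet normal -0.978 -0.109 -0.179
outer loop
vertex -3.838 -1.19 1.206
vertex -3.799 -1.628 1.26
vertex -4.159 -1.014 2.856
endloop
endfacet
facet normal -0.978 -0.109 -0.179
outer loop
vertex -4.159 -1.014 2.856
vertex -3.799 -1.628 1.26
vertex -4.12 -1.451 2.91
endloop
endfacet
facet normal -0.190 0.104 0.976
outer loop
vertex -4.159 -1.014 2.856
vertex -4.12 -1.451 2.91
vertex -3.69 -1.182 2.965
endloop
endfacet
facet normal 0.191 -0.104 -0.976
outer loop
vertex -3.799 -1.628 1.26
vertex -3.37 -1.358 1.315
vertex -3.436 -1.862 1.356
endloop
endfacet
facet normal -0.539 -0.842 -0.015
outer loop
vertex -3.799 -1.628 1.26
vertex -3.436 -1.862 1.356
vertex -4.12 -1.451 2.91
endloop
endfacet
facet normal -0.541 -0.841 -0.015
outer loop
vertex -4.12 -1.451 2.91
vertex -3.436 -1.862 1.356
vertex -3.757 -1.686 3.006
endloop
endfacet
facet normal -0.190 0.105 0.976
outer loop
vertex -4.12 -1.451 2.91
vertex -3.757 -1.686 3.006
vertex -3.69 -1.182 2.965
endloop
endfacet
facet normal 0.190 -0.104 -0.976
outer loop
vertex -3.436 -1.862 1.356
vertex -3.37 -1.358 1.315
vertex -3.023 -1.717 1.421
endloop
endfacet
facet normal 0.305 -0.939 0.159
outer loop
vertex -3.436 -1.862 1.356
vertex -3.023 -1.717 1.421
vertex -3.757 -1.686 3.006
endloop
endfacet
facet normal 0.305 -0.939 0.159
outer loop
vertex -3.757 -1.686 3.006
vertex -3.023 -1.717 1.421
vertex -3.344 -1.541 3.071
endloop
endfacet
facet normal -0.190 0.105 0.976
outer loop
vertex -3.757 -1.686 3.006
vertex -3.344 -1.541 3.071
vertex -3.69 -1.182 2.965
endloop
endfacet
facet normal 0.190 -0.105 -0.976
outer loop
vertex -3.023 -1.717 1.421
vertex -3.37 -1.358 1.315
vertex -2.871 -1.302 1.406
endloop
endfacet
facet normal 0.920 -0.329 0.214
outer loop
vertex -3.023 -1.717 1.421
vertex -2.871 -1.302 1.406
vertex -3.344 -1.541 3.071
endloop
endfacet
facet normal 0.920 -0.329 0.214
outer loop
vertex -3.344 -1.541 3.071
vertex -2.871 -1.302 1.406
vertex -3.192 -1.126 3.056
endloop
endfacet
facet normal -0.190 0.105 0.976
outer loop
vertex -3.344 -1.541 3.071
vertex -3.192 -1.126 3.056
vertex -3.69 -1.182 2.965
endloop
endfacet
facet normal 0.190 -0.104 -0.976
outer loop
vertex -2.871 -1.302 1.406
vertex -3.37 -1.358 1.315
vertex -3.094 -0.929 1.323
endloop
endfacet
facet normal 0.843 0.528 0.108
outer loop
vertex -2.871 -1.302 1.406
vertex -3.094 -0.929 1.323
vertex -3.192 -1.126 3.056
endloop
endfacet
facet normal 0.843 0.528 0.108
outer loop
vertex -3.192 -1.126 3.056
vertex -3.094 -0.929 1.323
vertex -3.415 -0.753 2.973
endloop
endfacet
facet normal -0.190 0.104 0.976
outer loop
vertex -3.192 -1.126 3.056
vertex -3.415 -0.753 2.973
vertex -3.69 -1.182 2.965
endloop
endfacet
facet normal 0.864 -0.300 -0.405
outer loop
vertex 1.177 2.974 3.35
vertex 0.816 2.662 2.811
vertex 1.027 3.348 2.753
endloop
endfacet
facet normal 0.196 0.852 0.485
outer loop
vertex 1.177 2.974 3.35
vertex 1.027 3.348 2.753
vertex -1.016 3.298 3.669
endloop
endfacet
facet normal 0.864 -0.300 -0.405
outer loop
vertex 1.027 3.348 2.753
vertex 0.816 2.662 2.811
vertex 0.666 3.036 2.214
endloop
endfacet
facet normal -0.197 0.900 -0.389
outer loop
vertex 1.027 3.348 2.753
vertex 0.666 3.036 2.214
vertex -1.016 3.298 3.669
endloop
endfacet
facet normal 0.864 -0.300 -0.405
outer loop
vertex 0.666 3.036 2.214
vertex 0.816 2.662 2.811
vertex 0.455 2.35 2.272
endloop
endfacet
facet normal -0.637 0.132 -0.760
outer loop
vertex 0.666 3.036 2.214
vertex 0.455 2.35 2.272
vertex -1.016 3.298 3.669
endloop
endfacet
facet normal 0.864 -0.301 -0.404
outer loop
vertex 0.455 2.35 2.272
vertex 0.816 2.662 2.811
vertex 0.604 1.976 2.869
endloop
endfacet
facet normal -0.684 -0.683 -0.257
outer loop
vertex 0.455 2.35 2.272
vertex 0.604 1.976 2.869
vertex -1.016 3.298 3.669
endloop
endfacet
facet normal 0.863 -0.301 -0.405
outer loop
vertex 0.604 1.976 2.869
vertex 0.816 2.662 2.811
vertex 0.966 2.288 3.408
endloop
endfacet
facet normal -0.291 -0.730 0.618
outer loop
vertex 0.604 1.976 2.869
vertex 0.966 2.288 3.408
vertex -1.016 3.298 3.669
endloop
endfacet
facet normal 0.864 -0.300 -0.405
outer loop
vertex 0.966 2.288 3.408
vertex 0.816 2.662 2.811
vertex 1.177 2.974 3.35
endloop
endfacet
facet normal 0.149 0.038 0.988
outer loop
vertex 0.966 2.288 3.408
vertex 1.177 2.974 3.35
vertex -1.016 3.298 3.669
endloop
endfacet

endsolid


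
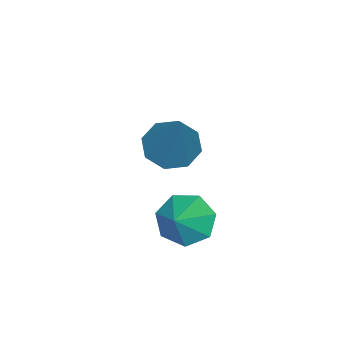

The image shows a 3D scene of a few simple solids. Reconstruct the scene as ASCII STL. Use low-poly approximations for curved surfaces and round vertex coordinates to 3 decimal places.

solid 
facet normal -0.484 -0.343 -0.805
outer loop
vertex -2.174 -1.343 1.736
vertex -2.729 -1.448 2.114
vertex -2.488 -0.928 1.748
endloop
endfacet
facet normal 0.745 0.573 -0.342
outer loop
vertex -2.174 -1.343 1.736
vertex -2.488 -0.928 1.748
vertex -1.691 -0.712 3.846
endloop
endfacet
facet normal -0.482 -0.344 -0.806
outer loop
vertex -2.488 -0.928 1.748
vertex -2.729 -1.448 2.114
vertex -2.944 -0.818 1.974
endloop
endfacet
facet normal 0.156 0.975 -0.160
outer loop
vertex -2.488 -0.928 1.748
vertex -2.944 -0.818 1.974
vertex -1.691 -0.712 3.846
endloop
endfacet
facet normal -0.482 -0.344 -0.806
outer loop
vertex -2.944 -0.818 1.974
vertex -2.729 -1.448 2.114
vertex -3.274 -1.078 2.282
endloop
endfacet
facet normal -0.445 0.860 0.249
outer loop
vertex -2.944 -0.818 1.974
vertex -3.274 -1.078 2.282
vertex -1.691 -0.712 3.846
endloop
endfacet
facet normal -0.481 -0.343 -0.807
outer loop
vertex -3.274 -1.078 2.282
vertex -2.729 -1.448 2.114
vertex -3.285 -1.554 2.491
endloop
endfacet
facet normal -0.705 0.299 0.643
outer loop
vertex -3.274 -1.078 2.282
vertex -3.285 -1.554 2.491
vertex -1.691 -0.712 3.846
endloop
endfacet
facet normal -0.482 -0.342 -0.807
outer loop
vertex -3.285 -1.554 2.491
vertex -2.729 -1.448 2.114
vertex -2.97 -1.969 2.479
endloop
endfacet
facet normal -0.473 -0.382 0.794
outer loop
vertex -3.285 -1.554 2.491
vertex -2.97 -1.969 2.479
vertex -1.691 -0.712 3.846
endloop
endfacet
facet normal -0.482 -0.342 -0.807
outer loop
vertex -2.97 -1.969 2.479
vertex -2.729 -1.448 2.114
vertex -2.514 -2.078 2.253
endloop
endfacet
facet normal 0.116 -0.783 0.611
outer loop
vertex -2.97 -1.969 2.479
vertex -2.514 -2.078 2.253
vertex -1.691 -0.712 3.846
endloop
endfacet
facet normal -0.484 -0.343 -0.805
outer loop
vertex -2.514 -2.078 2.253
vertex -2.729 -1.448 2.114
vertex -2.185 -1.819 1.945
endloop
endfacet
facet normal 0.716 -0.668 0.203
outer loop
vertex -2.514 -2.078 2.253
vertex -2.185 -1.819 1.945
vertex -1.691 -0.712 3.846
endloop
endfacet
facet normal -0.484 -0.342 -0.805
outer loop
vertex -2.185 -1.819 1.945
vertex -2.729 -1.448 2.114
vertex -2.174 -1.343 1.736
endloop
endfacet
facet normal 0.976 -0.107 -0.191
outer loop
vertex -2.185 -1.819 1.945
vertex -2.174 -1.343 1.736
vertex -1.691 -0.712 3.846
endloop
endfacet
facet normal -0.772 -0.128 -0.623
outer loop
vertex -1.187 -0.92 0.369
vertex -1.581 -0.526 0.776
vertex -1.184 -0.334 0.245
endloop
endfacet
facet normal 0.942 -0.074 -0.327
outer loop
vertex -1.187 -0.92 0.369
vertex -1.184 -0.334 0.245
vertex -0.779 -0.394 1.424
endloop
endfacet
facet normal -0.772 -0.126 -0.623
outer loop
vertex -1.184 -0.334 0.245
vertex -1.581 -0.526 0.776
vertex -1.479 0.108 0.521
endloop
endfacet
facet normal 0.741 0.633 -0.222
outer loop
vertex -1.184 -0.334 0.245
vertex -1.479 0.108 0.521
vertex -0.779 -0.394 1.424
endloop
endfacet
facet normal -0.772 -0.126 -0.623
outer loop
vertex -1.479 0.108 0.521
vertex -1.581 -0.526 0.776
vertex -1.851 0.072 0.989
endloop
endfacet
facet normal 0.279 0.915 0.292
outer loop
vertex -1.479 0.108 0.521
vertex -1.851 0.072 0.989
vertex -0.779 -0.394 1.424
endloop
endfacet
facet normal -0.771 -0.126 -0.624
outer loop
vertex -1.851 0.072 0.989
vertex -1.581 -0.526 0.776
vertex -2.02 -0.413 1.296
endloop
endfacet
facet normal -0.094 0.556 0.826
outer loop
vertex -1.851 0.072 0.989
vertex -2.02 -0.413 1.296
vertex -0.779 -0.394 1.424
endloop
endfacet
facet normal -0.771 -0.126 -0.624
outer loop
vertex -2.02 -0.413 1.296
vertex -1.581 -0.526 0.776
vertex -1.858 -0.983 1.211
endloop
endfacet
facet normal -0.098 -0.174 0.980
outer loop
vertex -2.02 -0.413 1.296
vertex -1.858 -0.983 1.211
vertex -0.779 -0.394 1.424
endloop
endfacet
facet normal -0.772 -0.125 -0.623
outer loop
vertex -1.858 -0.983 1.211
vertex -1.581 -0.526 0.776
vertex -1.488 -1.209 0.798
endloop
endfacet
facet normal 0.269 -0.723 0.637
outer loop
vertex -1.858 -0.983 1.211
vertex -1.488 -1.209 0.798
vertex -0.779 -0.394 1.424
endloop
endfacet
facet normal -0.771 -0.125 -0.625
outer loop
vertex -1.488 -1.209 0.798
vertex -1.581 -0.526 0.776
vertex -1.187 -0.92 0.369
endloop
endfacet
facet normal 0.732 -0.679 0.056
outer loop
vertex -1.488 -1.209 0.798
vertex -1.187 -0.92 0.369
vertex -0.779 -0.394 1.424
endloop
endfacet

endsolid


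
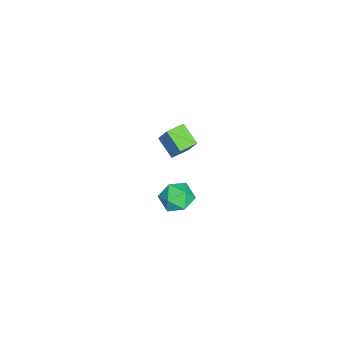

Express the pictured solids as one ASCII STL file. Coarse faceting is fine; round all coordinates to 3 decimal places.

solid 
facet normal -0.745 0.667 0.017
outer loop
vertex -4.533 -3.042 0.511
vertex -3.976 -2.453 1.82
vertex -3.731 -2.127 -0.241
endloop
endfacet
facet normal -0.361 -0.382 -0.850
outer loop
vertex -2.904 -2.867 -0.26
vertex -4.533 -3.042 0.511
vertex -3.731 -2.127 -0.241
endloop
endfacet
facet normal -0.745 0.667 0.017
outer loop
vertex -3.731 -2.127 -0.241
vertex -3.976 -2.453 1.82
vertex -3.174 -1.538 1.068
endloop
endfacet
facet normal 0.560 0.640 -0.526
outer loop
vertex -3.174 -1.538 1.068
vertex -2.904 -2.867 -0.26
vertex -3.731 -2.127 -0.241
endloop
endfacet
facet normal -0.560 -0.640 0.526
outer loop
vertex -4.533 -3.042 0.511
vertex -3.149 -3.193 1.801
vertex -3.976 -2.453 1.82
endloop
endfacet
facet normal -0.361 -0.382 -0.850
outer loop
vertex -3.706 -3.782 0.492
vertex -4.533 -3.042 0.511
vertex -2.904 -2.867 -0.26
endloop
endfacet
facet normal -0.560 -0.640 0.526
outer loop
vertex -3.706 -3.782 0.492
vertex -3.149 -3.193 1.801
vertex -4.533 -3.042 0.511
endloop
endfacet
facet normal 0.361 0.382 0.850
outer loop
vertex -3.976 -2.453 1.82
vertex -3.149 -3.193 1.801
vertex -3.174 -1.538 1.068
endloop
endfacet
facet normal 0.560 0.640 -0.526
outer loop
vertex -2.347 -2.278 1.049
vertex -2.904 -2.867 -0.26
vertex -3.174 -1.538 1.068
endloop
endfacet
facet normal 0.361 0.382 0.850
outer loop
vertex -3.174 -1.538 1.068
vertex -3.149 -3.193 1.801
vertex -2.347 -2.278 1.049
endloop
endfacet
facet normal 0.745 -0.667 -0.017
outer loop
vertex -2.347 -2.278 1.049
vertex -3.706 -3.782 0.492
vertex -2.904 -2.867 -0.26
endloop
endfacet
facet normal 0.745 -0.667 -0.017
outer loop
vertex -3.149 -3.193 1.801
vertex -3.706 -3.782 0.492
vertex -2.347 -2.278 1.049
endloop
endfacet
facet normal -0.732 0.681 0.017
outer loop
vertex 3.229 -0.324 3.298
vertex 2.609 -0.979 2.868
vertex 2.675 -0.933 3.863
endloop
endfacet
facet normal -0.281 0.778 0.563
outer loop
vertex 3.229 -0.324 3.298
vertex 2.675 -0.933 3.863
vertex 3.63 -0.761 4.102
endloop
endfacet
facet normal 0.372 0.881 0.293
outer loop
vertex 3.229 -0.324 3.298
vertex 3.63 -0.761 4.102
vertex 4.154 -0.7 3.253
endloop
endfacet
facet normal 0.324 0.848 -0.419
outer loop
vertex 3.229 -0.324 3.298
vertex 4.154 -0.7 3.253
vertex 3.523 -0.835 2.491
endloop
endfacet
facet normal -0.357 0.725 -0.589
outer loop
vertex 3.229 -0.324 3.298
vertex 3.523 -0.835 2.491
vertex 2.609 -0.979 2.868
endloop
endfacet
facet normal -0.269 0.177 0.947
outer loop
vertex 3.63 -0.761 4.102
vertex 2.675 -0.933 3.863
vertex 3.257 -1.685 4.169
endloop
endfacet
facet normal -0.998 0.022 0.065
outer loop
vertex 2.675 -0.933 3.863
vertex 2.609 -0.979 2.868
vertex 2.626 -1.82 3.407
endloop
endfacet
facet normal -0.392 0.092 -0.915
outer loop
vertex 2.609 -0.979 2.868
vertex 3.523 -0.835 2.491
vertex 3.15 -1.759 2.558
endloop
endfacet
facet normal 0.711 0.290 -0.640
outer loop
vertex 3.523 -0.835 2.491
vertex 4.154 -0.7 3.253
vertex 4.105 -1.587 2.797
endloop
endfacet
facet normal 0.788 0.343 0.511
outer loop
vertex 4.154 -0.7 3.253
vertex 3.63 -0.761 4.102
vertex 4.171 -1.541 3.792
endloop
endfacet
facet normal -0.324 -0.848 0.419
outer loop
vertex 3.551 -2.196 3.362
vertex 3.257 -1.685 4.169
vertex 2.626 -1.82 3.407
endloop
endfacet
facet normal -0.372 -0.881 -0.293
outer loop
vertex 3.551 -2.196 3.362
vertex 2.626 -1.82 3.407
vertex 3.15 -1.759 2.558
endloop
endfacet
facet normal 0.281 -0.778 -0.563
outer loop
vertex 3.551 -2.196 3.362
vertex 3.15 -1.759 2.558
vertex 4.105 -1.587 2.797
endloop
endfacet
facet normal 0.732 -0.681 -0.017
outer loop
vertex 3.551 -2.196 3.362
vertex 4.105 -1.587 2.797
vertex 4.171 -1.541 3.792
endloop
endfacet
facet normal 0.357 -0.725 0.589
outer loop
vertex 3.551 -2.196 3.362
vertex 4.171 -1.541 3.792
vertex 3.257 -1.685 4.169
endloop
endfacet
facet normal -0.711 -0.290 0.640
outer loop
vertex 2.626 -1.82 3.407
vertex 3.257 -1.685 4.169
vertex 2.675 -0.933 3.863
endloop
endfacet
facet normal -0.788 -0.343 -0.511
outer loop
vertex 3.15 -1.759 2.558
vertex 2.626 -1.82 3.407
vertex 2.609 -0.979 2.868
endloop
endfacet
facet normal 0.269 -0.177 -0.947
outer loop
vertex 4.105 -1.587 2.797
vertex 3.15 -1.759 2.558
vertex 3.523 -0.835 2.491
endloop
endfacet
facet normal 0.998 -0.022 -0.065
outer loop
vertex 4.171 -1.541 3.792
vertex 4.105 -1.587 2.797
vertex 4.154 -0.7 3.253
endloop
endfacet
facet normal 0.392 -0.092 0.915
outer loop
vertex 3.257 -1.685 4.169
vertex 4.171 -1.541 3.792
vertex 3.63 -0.761 4.102
endloop
endfacet

endsolid


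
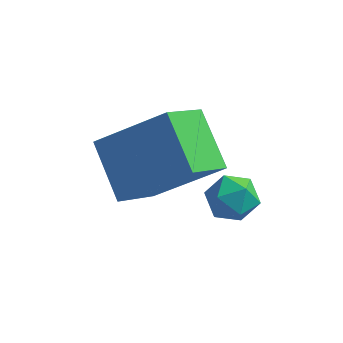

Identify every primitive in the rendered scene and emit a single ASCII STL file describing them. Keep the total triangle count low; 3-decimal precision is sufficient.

solid 
facet normal -0.191 0.860 0.473
outer loop
vertex -2.406 3.422 1.936
vertex -2.355 3.092 2.556
vertex -1.783 3.38 2.263
endloop
endfacet
facet normal 0.143 0.979 -0.147
outer loop
vertex -2.406 3.422 1.936
vertex -1.783 3.38 2.263
vertex -1.823 3.281 1.566
endloop
endfacet
facet normal -0.256 0.698 -0.669
outer loop
vertex -2.406 3.422 1.936
vertex -1.823 3.281 1.566
vertex -2.419 2.932 1.43
endloop
endfacet
facet normal -0.835 0.406 -0.372
outer loop
vertex -2.406 3.422 1.936
vertex -2.419 2.932 1.43
vertex -2.748 2.815 2.041
endloop
endfacet
facet normal -0.795 0.506 0.335
outer loop
vertex -2.406 3.422 1.936
vertex -2.748 2.815 2.041
vertex -2.355 3.092 2.556
endloop
endfacet
facet normal 0.765 0.630 -0.133
outer loop
vertex -1.823 3.281 1.566
vertex -1.783 3.38 2.263
vertex -1.412 2.865 1.959
endloop
endfacet
facet normal 0.225 0.438 0.870
outer loop
vertex -1.783 3.38 2.263
vertex -2.355 3.092 2.556
vertex -1.741 2.748 2.57
endloop
endfacet
facet normal -0.752 -0.133 0.646
outer loop
vertex -2.355 3.092 2.556
vertex -2.748 2.815 2.041
vertex -2.337 2.399 2.434
endloop
endfacet
facet normal -0.816 -0.295 -0.496
outer loop
vertex -2.748 2.815 2.041
vertex -2.419 2.932 1.43
vertex -2.377 2.3 1.737
endloop
endfacet
facet normal 0.120 0.175 -0.977
outer loop
vertex -2.419 2.932 1.43
vertex -1.823 3.281 1.566
vertex -1.805 2.588 1.444
endloop
endfacet
facet normal 0.835 -0.406 0.372
outer loop
vertex -1.754 2.258 2.064
vertex -1.412 2.865 1.959
vertex -1.741 2.748 2.57
endloop
endfacet
facet normal 0.256 -0.698 0.669
outer loop
vertex -1.754 2.258 2.064
vertex -1.741 2.748 2.57
vertex -2.337 2.399 2.434
endloop
endfacet
facet normal -0.143 -0.979 0.147
outer loop
vertex -1.754 2.258 2.064
vertex -2.337 2.399 2.434
vertex -2.377 2.3 1.737
endloop
endfacet
facet normal 0.191 -0.860 -0.473
outer loop
vertex -1.754 2.258 2.064
vertex -2.377 2.3 1.737
vertex -1.805 2.588 1.444
endloop
endfacet
facet normal 0.795 -0.506 -0.335
outer loop
vertex -1.754 2.258 2.064
vertex -1.805 2.588 1.444
vertex -1.412 2.865 1.959
endloop
endfacet
facet normal 0.816 0.295 0.496
outer loop
vertex -1.741 2.748 2.57
vertex -1.412 2.865 1.959
vertex -1.783 3.38 2.263
endloop
endfacet
facet normal -0.120 -0.175 0.977
outer loop
vertex -2.337 2.399 2.434
vertex -1.741 2.748 2.57
vertex -2.355 3.092 2.556
endloop
endfacet
facet normal -0.765 -0.630 0.133
outer loop
vertex -2.377 2.3 1.737
vertex -2.337 2.399 2.434
vertex -2.748 2.815 2.041
endloop
endfacet
facet normal -0.225 -0.438 -0.870
outer loop
vertex -1.805 2.588 1.444
vertex -2.377 2.3 1.737
vertex -2.419 2.932 1.43
endloop
endfacet
facet normal 0.752 0.133 -0.646
outer loop
vertex -1.412 2.865 1.959
vertex -1.805 2.588 1.444
vertex -1.823 3.281 1.566
endloop
endfacet
facet normal -0.530 0.659 0.533
outer loop
vertex -5.232 2.263 3.956
vertex -3.571 2.546 5.259
vertex -4.719 3.403 3.056
endloop
endfacet
facet normal -0.780 -0.132 -0.612
outer loop
vertex -3.829 2.294 2.161
vertex -5.232 2.263 3.956
vertex -4.719 3.403 3.056
endloop
endfacet
facet normal -0.530 0.660 0.533
outer loop
vertex -4.719 3.403 3.056
vertex -3.571 2.546 5.259
vertex -3.058 3.685 4.359
endloop
endfacet
facet normal 0.333 0.739 -0.585
outer loop
vertex -3.058 3.685 4.359
vertex -3.829 2.294 2.161
vertex -4.719 3.403 3.056
endloop
endfacet
facet normal -0.333 -0.739 0.585
outer loop
vertex -5.232 2.263 3.956
vertex -2.681 1.437 4.364
vertex -3.571 2.546 5.259
endloop
endfacet
facet normal -0.780 -0.132 -0.612
outer loop
vertex -4.342 1.155 3.061
vertex -5.232 2.263 3.956
vertex -3.829 2.294 2.161
endloop
endfacet
facet normal -0.333 -0.740 0.585
outer loop
vertex -4.342 1.155 3.061
vertex -2.681 1.437 4.364
vertex -5.232 2.263 3.956
endloop
endfacet
facet normal 0.780 0.132 0.612
outer loop
vertex -3.571 2.546 5.259
vertex -2.681 1.437 4.364
vertex -3.058 3.685 4.359
endloop
endfacet
facet normal 0.333 0.740 -0.585
outer loop
vertex -2.168 2.577 3.464
vertex -3.829 2.294 2.161
vertex -3.058 3.685 4.359
endloop
endfacet
facet normal 0.780 0.132 0.612
outer loop
vertex -3.058 3.685 4.359
vertex -2.681 1.437 4.364
vertex -2.168 2.577 3.464
endloop
endfacet
facet normal 0.530 -0.660 -0.533
outer loop
vertex -2.168 2.577 3.464
vertex -4.342 1.155 3.061
vertex -3.829 2.294 2.161
endloop
endfacet
facet normal 0.530 -0.659 -0.533
outer loop
vertex -2.681 1.437 4.364
vertex -4.342 1.155 3.061
vertex -2.168 2.577 3.464
endloop
endfacet

endsolid


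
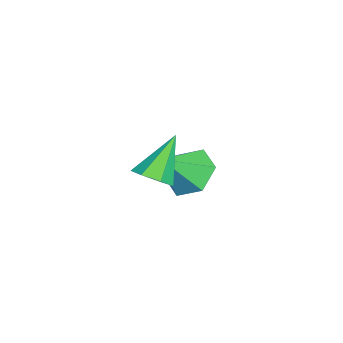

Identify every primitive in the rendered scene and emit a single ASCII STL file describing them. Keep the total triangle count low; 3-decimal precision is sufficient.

solid 
facet normal 0.570 -0.316 -0.758
outer loop
vertex 0.822 -1.395 3.001
vertex 0.387 -1.179 2.584
vertex 0.89 -0.87 2.833
endloop
endfacet
facet normal 0.567 0.184 0.803
outer loop
vertex 0.822 -1.395 3.001
vertex 0.89 -0.87 2.833
vertex -0.507 -0.681 3.776
endloop
endfacet
facet normal 0.570 -0.316 -0.759
outer loop
vertex 0.89 -0.87 2.833
vertex 0.387 -1.179 2.584
vertex 0.579 -0.578 2.478
endloop
endfacet
facet normal 0.369 0.850 0.376
outer loop
vertex 0.89 -0.87 2.833
vertex 0.579 -0.578 2.478
vertex -0.507 -0.681 3.776
endloop
endfacet
facet normal 0.570 -0.316 -0.759
outer loop
vertex 0.579 -0.578 2.478
vertex 0.387 -1.179 2.584
vertex 0.124 -0.738 2.203
endloop
endfacet
facet normal -0.254 0.957 -0.137
outer loop
vertex 0.579 -0.578 2.478
vertex 0.124 -0.738 2.203
vertex -0.507 -0.681 3.776
endloop
endfacet
facet normal 0.569 -0.317 -0.759
outer loop
vertex 0.124 -0.738 2.203
vertex 0.387 -1.179 2.584
vertex -0.134 -1.23 2.215
endloop
endfacet
facet normal -0.833 0.428 -0.350
outer loop
vertex 0.124 -0.738 2.203
vertex -0.134 -1.23 2.215
vertex -0.507 -0.681 3.776
endloop
endfacet
facet normal 0.569 -0.318 -0.759
outer loop
vertex -0.134 -1.23 2.215
vertex 0.387 -1.179 2.584
vertex 0.001 -1.683 2.506
endloop
endfacet
facet normal -0.933 -0.344 -0.102
outer loop
vertex -0.134 -1.23 2.215
vertex 0.001 -1.683 2.506
vertex -0.507 -0.681 3.776
endloop
endfacet
facet normal 0.569 -0.318 -0.758
outer loop
vertex 0.001 -1.683 2.506
vertex 0.387 -1.179 2.584
vertex 0.426 -1.757 2.856
endloop
endfacet
facet normal -0.479 -0.772 0.418
outer loop
vertex 0.001 -1.683 2.506
vertex 0.426 -1.757 2.856
vertex -0.507 -0.681 3.776
endloop
endfacet
facet normal 0.569 -0.318 -0.758
outer loop
vertex 0.426 -1.757 2.856
vertex 0.387 -1.179 2.584
vertex 0.822 -1.395 3.001
endloop
endfacet
facet normal 0.190 -0.537 0.822
outer loop
vertex 0.426 -1.757 2.856
vertex 0.822 -1.395 3.001
vertex -0.507 -0.681 3.776
endloop
endfacet
facet normal -0.500 0.518 -0.694
outer loop
vertex -2.453 -0.966 -0.172
vertex -3.025 -0.662 0.467
vertex -2.27 -0.193 0.273
endloop
endfacet
facet normal 0.979 -0.160 -0.126
outer loop
vertex -2.453 -0.966 -0.172
vertex -2.27 -0.193 0.273
vertex -2.315 -1.398 1.453
endloop
endfacet
facet normal -0.500 0.518 -0.694
outer loop
vertex -2.27 -0.193 0.273
vertex -3.025 -0.662 0.467
vertex -2.842 0.11 0.912
endloop
endfacet
facet normal 0.763 0.437 0.476
outer loop
vertex -2.27 -0.193 0.273
vertex -2.842 0.11 0.912
vertex -2.315 -1.398 1.453
endloop
endfacet
facet normal -0.500 0.518 -0.693
outer loop
vertex -2.842 0.11 0.912
vertex -3.025 -0.662 0.467
vertex -3.597 -0.358 1.107
endloop
endfacet
facet normal 0.028 0.346 0.938
outer loop
vertex -2.842 0.11 0.912
vertex -3.597 -0.358 1.107
vertex -2.315 -1.398 1.453
endloop
endfacet
facet normal -0.500 0.518 -0.693
outer loop
vertex -3.597 -0.358 1.107
vertex -3.025 -0.662 0.467
vertex -3.781 -1.131 0.662
endloop
endfacet
facet normal -0.494 -0.343 0.799
outer loop
vertex -3.597 -0.358 1.107
vertex -3.781 -1.131 0.662
vertex -2.315 -1.398 1.453
endloop
endfacet
facet normal -0.500 0.518 -0.694
outer loop
vertex -3.781 -1.131 0.662
vertex -3.025 -0.662 0.467
vertex -3.209 -1.435 0.023
endloop
endfacet
facet normal -0.278 -0.940 0.198
outer loop
vertex -3.781 -1.131 0.662
vertex -3.209 -1.435 0.023
vertex -2.315 -1.398 1.453
endloop
endfacet
facet normal -0.500 0.518 -0.694
outer loop
vertex -3.209 -1.435 0.023
vertex -3.025 -0.662 0.467
vertex -2.453 -0.966 -0.172
endloop
endfacet
facet normal 0.458 -0.849 -0.265
outer loop
vertex -3.209 -1.435 0.023
vertex -2.453 -0.966 -0.172
vertex -2.315 -1.398 1.453
endloop
endfacet

endsolid


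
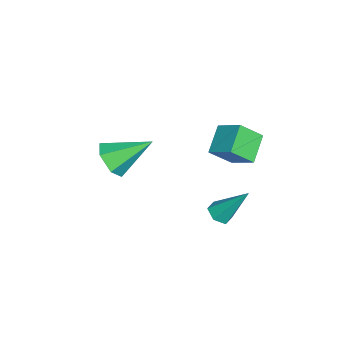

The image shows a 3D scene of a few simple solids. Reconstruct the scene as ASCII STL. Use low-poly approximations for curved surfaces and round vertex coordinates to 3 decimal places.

solid 
facet normal 0.148 -0.833 -0.533
outer loop
vertex 0.433 -4.183 1.094
vertex -0.107 -3.787 0.324
vertex 0.901 -3.637 0.37
endloop
endfacet
facet normal 0.758 0.181 0.627
outer loop
vertex 0.433 -4.183 1.094
vertex 0.901 -3.637 0.37
vertex -0.433 -1.953 1.496
endloop
endfacet
facet normal 0.148 -0.833 -0.533
outer loop
vertex 0.901 -3.637 0.37
vertex -0.107 -3.787 0.324
vertex 0.361 -3.241 -0.399
endloop
endfacet
facet normal 0.720 0.676 -0.158
outer loop
vertex 0.901 -3.637 0.37
vertex 0.361 -3.241 -0.399
vertex -0.433 -1.953 1.496
endloop
endfacet
facet normal 0.148 -0.833 -0.533
outer loop
vertex 0.361 -3.241 -0.399
vertex -0.107 -3.787 0.324
vertex -0.647 -3.391 -0.445
endloop
endfacet
facet normal -0.093 0.805 -0.586
outer loop
vertex 0.361 -3.241 -0.399
vertex -0.647 -3.391 -0.445
vertex -0.433 -1.953 1.496
endloop
endfacet
facet normal 0.147 -0.833 -0.533
outer loop
vertex -0.647 -3.391 -0.445
vertex -0.107 -3.787 0.324
vertex -1.115 -3.936 0.278
endloop
endfacet
facet normal -0.868 0.440 -0.230
outer loop
vertex -0.647 -3.391 -0.445
vertex -1.115 -3.936 0.278
vertex -0.433 -1.953 1.496
endloop
endfacet
facet normal 0.148 -0.834 -0.532
outer loop
vertex -1.115 -3.936 0.278
vertex -0.107 -3.787 0.324
vertex -0.575 -4.332 1.048
endloop
endfacet
facet normal -0.831 -0.055 0.554
outer loop
vertex -1.115 -3.936 0.278
vertex -0.575 -4.332 1.048
vertex -0.433 -1.953 1.496
endloop
endfacet
facet normal 0.148 -0.834 -0.532
outer loop
vertex -0.575 -4.332 1.048
vertex -0.107 -3.787 0.324
vertex 0.433 -4.183 1.094
endloop
endfacet
facet normal -0.018 -0.184 0.983
outer loop
vertex -0.575 -4.332 1.048
vertex 0.433 -4.183 1.094
vertex -0.433 -1.953 1.496
endloop
endfacet
facet normal -0.113 -0.586 -0.802
outer loop
vertex 3.878 1.64 -0.062
vertex 3.393 1.339 0.226
vertex 3.28 1.855 -0.135
endloop
endfacet
facet normal 0.354 0.863 -0.361
outer loop
vertex 3.878 1.64 -0.062
vertex 3.28 1.855 -0.135
vertex 3.627 2.561 1.894
endloop
endfacet
facet normal -0.113 -0.586 -0.802
outer loop
vertex 3.28 1.855 -0.135
vertex 3.393 1.339 0.226
vertex 2.794 1.554 0.153
endloop
endfacet
facet normal -0.591 0.788 -0.173
outer loop
vertex 3.28 1.855 -0.135
vertex 2.794 1.554 0.153
vertex 3.627 2.561 1.894
endloop
endfacet
facet normal -0.113 -0.588 -0.801
outer loop
vertex 2.794 1.554 0.153
vertex 3.393 1.339 0.226
vertex 2.907 1.039 0.515
endloop
endfacet
facet normal -0.916 0.076 0.394
outer loop
vertex 2.794 1.554 0.153
vertex 2.907 1.039 0.515
vertex 3.627 2.561 1.894
endloop
endfacet
facet normal -0.113 -0.588 -0.801
outer loop
vertex 2.907 1.039 0.515
vertex 3.393 1.339 0.226
vertex 3.506 0.824 0.588
endloop
endfacet
facet normal -0.296 -0.561 0.773
outer loop
vertex 2.907 1.039 0.515
vertex 3.506 0.824 0.588
vertex 3.627 2.561 1.894
endloop
endfacet
facet normal -0.113 -0.588 -0.801
outer loop
vertex 3.506 0.824 0.588
vertex 3.393 1.339 0.226
vertex 3.991 1.125 0.299
endloop
endfacet
facet normal 0.650 -0.485 0.585
outer loop
vertex 3.506 0.824 0.588
vertex 3.991 1.125 0.299
vertex 3.627 2.561 1.894
endloop
endfacet
facet normal -0.112 -0.587 -0.802
outer loop
vertex 3.991 1.125 0.299
vertex 3.393 1.339 0.226
vertex 3.878 1.64 -0.062
endloop
endfacet
facet normal 0.974 0.227 0.018
outer loop
vertex 3.991 1.125 0.299
vertex 3.878 1.64 -0.062
vertex 3.627 2.561 1.894
endloop
endfacet
facet normal -0.506 -0.701 -0.503
outer loop
vertex 0.468 0.591 1.738
vertex -0.771 0.893 2.565
vertex 0.062 1.578 0.771
endloop
endfacet
facet normal 0.815 -0.198 -0.544
outer loop
vertex 0.791 2.587 1.495
vertex 0.468 0.591 1.738
vertex 0.062 1.578 0.771
endloop
endfacet
facet normal -0.506 -0.701 -0.503
outer loop
vertex 0.062 1.578 0.771
vertex -0.771 0.893 2.565
vertex -1.177 1.88 1.598
endloop
endfacet
facet normal -0.281 0.685 -0.672
outer loop
vertex -1.177 1.88 1.598
vertex 0.791 2.587 1.495
vertex 0.062 1.578 0.771
endloop
endfacet
facet normal 0.281 -0.685 0.672
outer loop
vertex 0.468 0.591 1.738
vertex -0.042 1.902 3.289
vertex -0.771 0.893 2.565
endloop
endfacet
facet normal 0.815 -0.198 -0.544
outer loop
vertex 1.197 1.6 2.462
vertex 0.468 0.591 1.738
vertex 0.791 2.587 1.495
endloop
endfacet
facet normal 0.281 -0.685 0.672
outer loop
vertex 1.197 1.6 2.462
vertex -0.042 1.902 3.289
vertex 0.468 0.591 1.738
endloop
endfacet
facet normal -0.815 0.198 0.544
outer loop
vertex -0.771 0.893 2.565
vertex -0.042 1.902 3.289
vertex -1.177 1.88 1.598
endloop
endfacet
facet normal -0.281 0.685 -0.672
outer loop
vertex -0.448 2.889 2.322
vertex 0.791 2.587 1.495
vertex -1.177 1.88 1.598
endloop
endfacet
facet normal -0.815 0.198 0.544
outer loop
vertex -1.177 1.88 1.598
vertex -0.042 1.902 3.289
vertex -0.448 2.889 2.322
endloop
endfacet
facet normal 0.506 0.701 0.503
outer loop
vertex -0.448 2.889 2.322
vertex 1.197 1.6 2.462
vertex 0.791 2.587 1.495
endloop
endfacet
facet normal 0.506 0.701 0.503
outer loop
vertex -0.042 1.902 3.289
vertex 1.197 1.6 2.462
vertex -0.448 2.889 2.322
endloop
endfacet

endsolid


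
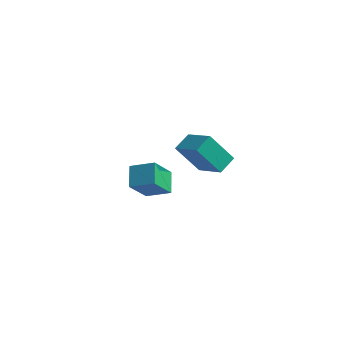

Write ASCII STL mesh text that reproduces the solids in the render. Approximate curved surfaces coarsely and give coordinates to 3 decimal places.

solid 
facet normal -0.869 -0.377 -0.322
outer loop
vertex 2.857 -4.099 3.973
vertex 2.76 -3.181 3.159
vertex 3.312 -4.609 3.342
endloop
endfacet
facet normal 0.079 -0.747 0.660
outer loop
vertex 4.12 -4.259 3.641
vertex 2.857 -4.099 3.973
vertex 3.312 -4.609 3.342
endloop
endfacet
facet normal -0.869 -0.377 -0.322
outer loop
vertex 3.312 -4.609 3.342
vertex 2.76 -3.181 3.159
vertex 3.215 -3.692 2.529
endloop
endfacet
facet normal 0.489 -0.549 -0.678
outer loop
vertex 3.215 -3.692 2.529
vertex 4.12 -4.259 3.641
vertex 3.312 -4.609 3.342
endloop
endfacet
facet normal -0.489 0.549 0.678
outer loop
vertex 2.857 -4.099 3.973
vertex 3.568 -2.831 3.458
vertex 2.76 -3.181 3.159
endloop
endfacet
facet normal 0.080 -0.745 0.662
outer loop
vertex 3.665 -3.748 4.271
vertex 2.857 -4.099 3.973
vertex 4.12 -4.259 3.641
endloop
endfacet
facet normal -0.489 0.549 0.678
outer loop
vertex 3.665 -3.748 4.271
vertex 3.568 -2.831 3.458
vertex 2.857 -4.099 3.973
endloop
endfacet
facet normal -0.078 0.746 -0.662
outer loop
vertex 2.76 -3.181 3.159
vertex 3.568 -2.831 3.458
vertex 3.215 -3.692 2.529
endloop
endfacet
facet normal 0.489 -0.549 -0.678
outer loop
vertex 4.023 -3.341 2.827
vertex 4.12 -4.259 3.641
vertex 3.215 -3.692 2.529
endloop
endfacet
facet normal -0.080 0.746 -0.661
outer loop
vertex 3.215 -3.692 2.529
vertex 3.568 -2.831 3.458
vertex 4.023 -3.341 2.827
endloop
endfacet
facet normal 0.869 0.377 0.322
outer loop
vertex 4.023 -3.341 2.827
vertex 3.665 -3.748 4.271
vertex 4.12 -4.259 3.641
endloop
endfacet
facet normal 0.869 0.377 0.322
outer loop
vertex 3.568 -2.831 3.458
vertex 3.665 -3.748 4.271
vertex 4.023 -3.341 2.827
endloop
endfacet
facet normal -0.321 -0.500 0.804
outer loop
vertex 2.67 0.173 3.853
vertex 1.486 0.376 3.507
vertex 2.676 -0.542 3.411
endloop
endfacet
facet normal 0.947 -0.163 0.276
outer loop
vertex 3.154 0.204 2.213
vertex 2.67 0.173 3.853
vertex 2.676 -0.542 3.411
endloop
endfacet
facet normal -0.321 -0.500 0.804
outer loop
vertex 2.676 -0.542 3.411
vertex 1.486 0.376 3.507
vertex 1.492 -0.339 3.065
endloop
endfacet
facet normal 0.008 -0.850 -0.526
outer loop
vertex 1.492 -0.339 3.065
vertex 3.154 0.204 2.213
vertex 2.676 -0.542 3.411
endloop
endfacet
facet normal -0.008 0.850 0.526
outer loop
vertex 2.67 0.173 3.853
vertex 1.964 1.122 2.309
vertex 1.486 0.376 3.507
endloop
endfacet
facet normal 0.947 -0.163 0.276
outer loop
vertex 3.148 0.919 2.655
vertex 2.67 0.173 3.853
vertex 3.154 0.204 2.213
endloop
endfacet
facet normal -0.008 0.850 0.526
outer loop
vertex 3.148 0.919 2.655
vertex 1.964 1.122 2.309
vertex 2.67 0.173 3.853
endloop
endfacet
facet normal -0.947 0.163 -0.276
outer loop
vertex 1.486 0.376 3.507
vertex 1.964 1.122 2.309
vertex 1.492 -0.339 3.065
endloop
endfacet
facet normal 0.008 -0.850 -0.526
outer loop
vertex 1.97 0.407 1.867
vertex 3.154 0.204 2.213
vertex 1.492 -0.339 3.065
endloop
endfacet
facet normal -0.947 0.163 -0.276
outer loop
vertex 1.492 -0.339 3.065
vertex 1.964 1.122 2.309
vertex 1.97 0.407 1.867
endloop
endfacet
facet normal 0.321 0.500 -0.804
outer loop
vertex 1.97 0.407 1.867
vertex 3.148 0.919 2.655
vertex 3.154 0.204 2.213
endloop
endfacet
facet normal 0.321 0.500 -0.804
outer loop
vertex 1.964 1.122 2.309
vertex 3.148 0.919 2.655
vertex 1.97 0.407 1.867
endloop
endfacet

endsolid
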